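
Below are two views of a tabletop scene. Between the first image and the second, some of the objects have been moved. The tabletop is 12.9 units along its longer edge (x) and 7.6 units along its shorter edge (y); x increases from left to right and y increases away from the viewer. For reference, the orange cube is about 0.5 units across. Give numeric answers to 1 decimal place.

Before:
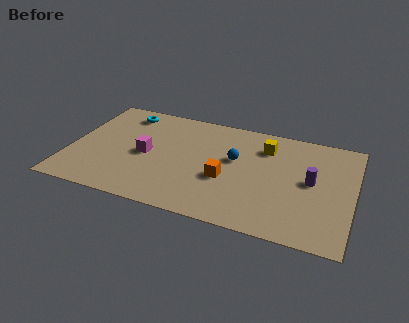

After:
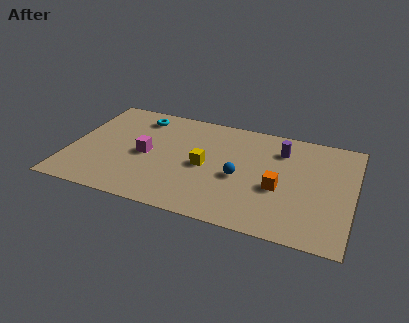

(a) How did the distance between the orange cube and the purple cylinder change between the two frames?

-1.2

Before: roughly 3.9 units apart; after: 2.7. That's 1.2 units closer together.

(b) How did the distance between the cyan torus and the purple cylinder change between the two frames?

-2.5

They were about 9.1 units apart before and 6.6 after — 2.5 units closer together.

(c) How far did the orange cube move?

2.4

The orange cube moved from about (7.2, 3.0) to (9.6, 3.1), a distance of √(2.4² + 0.1²) ≈ 2.4.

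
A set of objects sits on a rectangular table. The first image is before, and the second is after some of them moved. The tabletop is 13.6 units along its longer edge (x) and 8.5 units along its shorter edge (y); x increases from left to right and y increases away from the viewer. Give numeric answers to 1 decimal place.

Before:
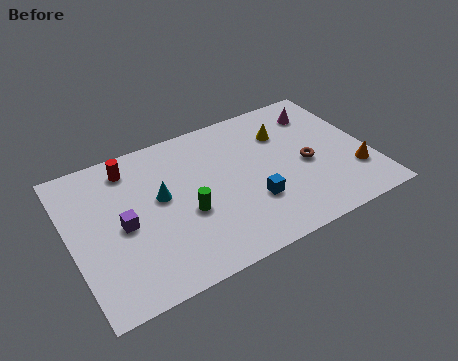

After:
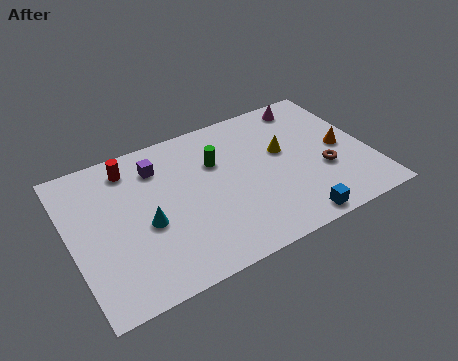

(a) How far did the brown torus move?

1.0

From (10.7, 3.8) to (11.4, 3.1), the brown torus covered √(0.7² + 0.7²) ≈ 1.0 units.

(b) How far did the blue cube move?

2.5

From (8.0, 2.7) to (9.6, 0.8), the blue cube covered √(1.6² + 1.9²) ≈ 2.5 units.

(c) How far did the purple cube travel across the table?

3.2

The purple cube was near (2.3, 4.0) before and (4.2, 6.6) after, so it travelled √(1.9² + 2.6²) ≈ 3.2 units.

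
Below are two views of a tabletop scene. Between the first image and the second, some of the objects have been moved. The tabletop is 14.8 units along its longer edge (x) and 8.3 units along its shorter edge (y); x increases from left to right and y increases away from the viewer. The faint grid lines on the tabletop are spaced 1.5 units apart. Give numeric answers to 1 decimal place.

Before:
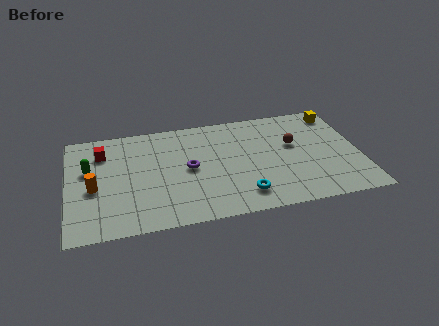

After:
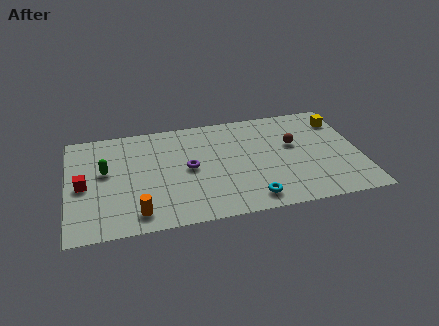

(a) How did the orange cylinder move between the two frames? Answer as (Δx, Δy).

(2.1, -2.3)

From the two frames, the orange cylinder sits at roughly (1.3, 3.6) before and (3.4, 1.3) after.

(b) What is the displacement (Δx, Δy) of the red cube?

(-1.0, -2.4)

The red cube was at about (1.8, 6.3) and moved to about (0.8, 3.9).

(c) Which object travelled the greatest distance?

the orange cylinder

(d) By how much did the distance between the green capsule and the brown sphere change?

-0.8

They were about 10.4 units apart before and 9.6 after — 0.8 units closer together.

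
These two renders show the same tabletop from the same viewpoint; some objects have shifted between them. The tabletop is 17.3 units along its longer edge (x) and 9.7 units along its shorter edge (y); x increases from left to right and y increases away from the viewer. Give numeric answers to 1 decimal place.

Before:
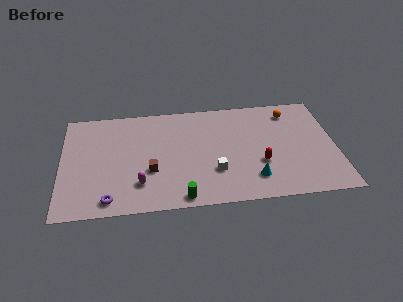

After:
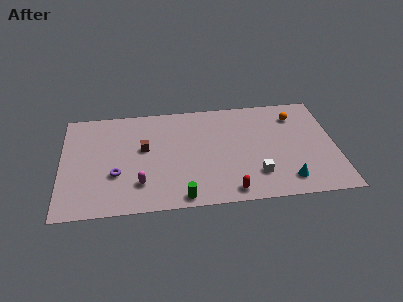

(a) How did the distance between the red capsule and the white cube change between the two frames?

-0.8

The distance was about 2.9 in the first image and 2.1 in the second, so they moved 0.8 units closer together.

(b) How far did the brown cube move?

2.1

The brown cube moved from about (5.6, 3.5) to (5.2, 5.6), a distance of √(0.4² + 2.1²) ≈ 2.1.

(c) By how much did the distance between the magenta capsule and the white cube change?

+2.6

They were about 4.7 units apart before and 7.3 after — 2.6 units further apart.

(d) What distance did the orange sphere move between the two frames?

0.5

The orange sphere moved from about (14.6, 8.0) to (14.9, 7.6), a distance of √(0.3² + 0.4²) ≈ 0.5.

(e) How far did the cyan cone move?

2.1

The cyan cone was near (12.0, 2.1) before and (14.1, 1.7) after, so it travelled √(2.1² + 0.4²) ≈ 2.1 units.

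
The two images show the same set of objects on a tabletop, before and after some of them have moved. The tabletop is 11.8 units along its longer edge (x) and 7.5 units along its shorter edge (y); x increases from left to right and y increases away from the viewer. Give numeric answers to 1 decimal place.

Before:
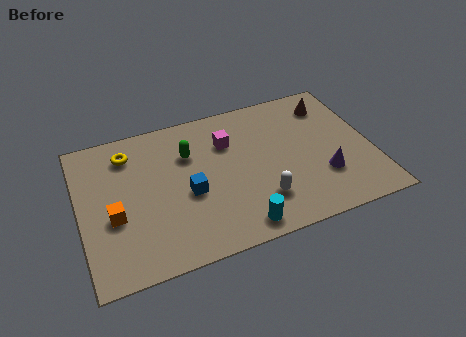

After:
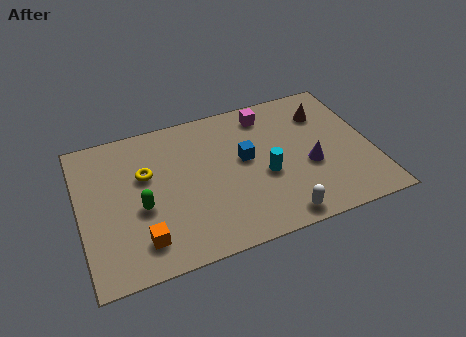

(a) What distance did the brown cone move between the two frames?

0.5

The brown cone moved from about (10.4, 6.0) to (10.1, 5.6), a distance of √(0.3² + 0.4²) ≈ 0.5.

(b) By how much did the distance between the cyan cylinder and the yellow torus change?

-1.5

The distance was about 6.5 in the first image and 5.0 in the second, so they moved 1.5 units closer together.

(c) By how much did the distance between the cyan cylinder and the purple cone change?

-2.1

The distance was about 3.9 in the first image and 1.8 in the second, so they moved 2.1 units closer together.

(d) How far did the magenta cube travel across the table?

2.0

The magenta cube moved from about (6.1, 5.3) to (7.8, 6.3), a distance of √(1.7² + 1.0²) ≈ 2.0.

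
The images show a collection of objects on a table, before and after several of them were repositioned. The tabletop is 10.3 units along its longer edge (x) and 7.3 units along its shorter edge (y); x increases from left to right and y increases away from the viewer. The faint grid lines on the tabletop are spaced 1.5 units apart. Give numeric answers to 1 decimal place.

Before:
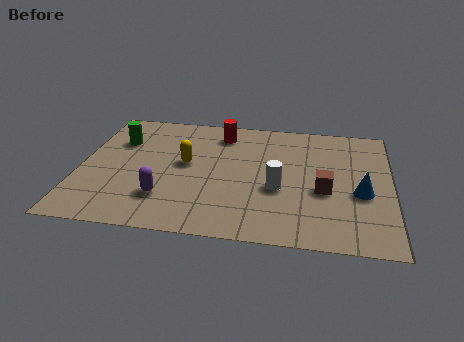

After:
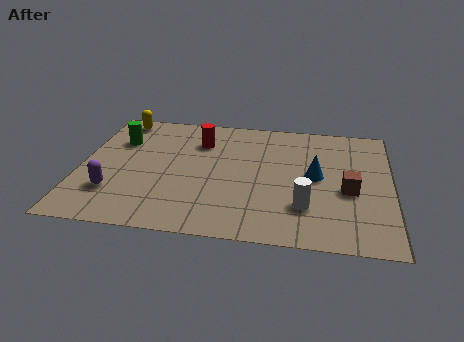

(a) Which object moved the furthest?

the yellow capsule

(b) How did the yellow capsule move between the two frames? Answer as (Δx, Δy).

(-2.4, 2.5)

The yellow capsule was at about (3.5, 4.0) and moved to about (1.1, 6.5).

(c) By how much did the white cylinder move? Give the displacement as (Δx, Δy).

(0.9, -0.9)

From the two frames, the white cylinder sits at roughly (6.6, 2.9) before and (7.5, 2.0) after.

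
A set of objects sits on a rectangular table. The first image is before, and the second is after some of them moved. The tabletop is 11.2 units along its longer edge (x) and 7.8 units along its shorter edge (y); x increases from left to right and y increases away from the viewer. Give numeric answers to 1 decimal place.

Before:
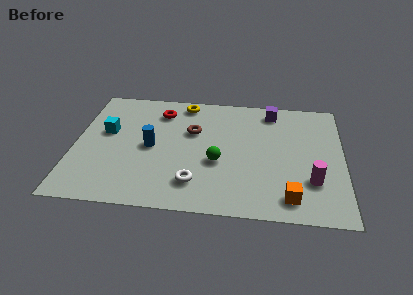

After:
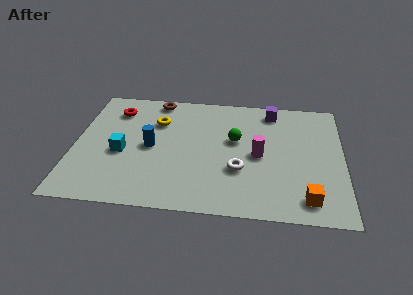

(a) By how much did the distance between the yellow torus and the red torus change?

+0.7

They were about 1.2 units apart before and 1.9 after — 0.7 units further apart.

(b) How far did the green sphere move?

1.7

The green sphere moved from about (6.0, 3.1) to (6.7, 4.6), a distance of √(0.7² + 1.5²) ≈ 1.7.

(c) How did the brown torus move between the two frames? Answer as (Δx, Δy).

(-1.6, 2.0)

The brown torus started near (4.9, 5.0) and ended near (3.3, 7.0).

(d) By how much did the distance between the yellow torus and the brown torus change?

-0.4

They were about 1.9 units apart before and 1.5 after — 0.4 units closer together.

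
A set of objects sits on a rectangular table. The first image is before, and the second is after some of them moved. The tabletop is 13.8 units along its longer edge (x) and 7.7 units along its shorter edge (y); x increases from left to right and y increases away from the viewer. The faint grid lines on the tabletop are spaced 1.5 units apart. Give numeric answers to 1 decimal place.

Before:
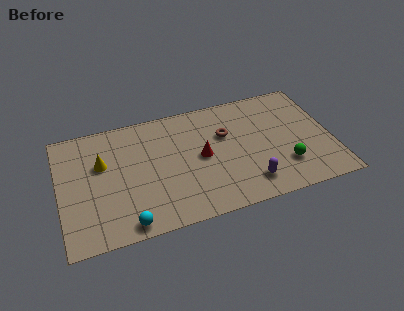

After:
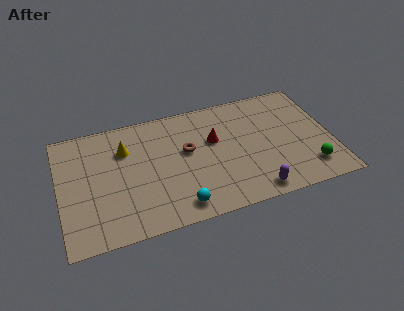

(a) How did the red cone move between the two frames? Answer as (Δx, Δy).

(0.7, 0.9)

The red cone was at about (7.2, 3.9) and moved to about (7.9, 4.8).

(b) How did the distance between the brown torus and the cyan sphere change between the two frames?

-3.3

They were about 6.8 units apart before and 3.5 after — 3.3 units closer together.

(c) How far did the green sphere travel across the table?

1.3

The green sphere moved from about (11.3, 2.1) to (12.5, 1.6), a distance of √(1.2² + 0.5²) ≈ 1.3.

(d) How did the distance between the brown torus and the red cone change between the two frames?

-0.3

The distance was about 1.7 in the first image and 1.4 in the second, so they moved 0.3 units closer together.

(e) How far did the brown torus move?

2.1

The brown torus moved from about (8.5, 5.0) to (6.5, 4.5), a distance of √(2.0² + 0.5²) ≈ 2.1.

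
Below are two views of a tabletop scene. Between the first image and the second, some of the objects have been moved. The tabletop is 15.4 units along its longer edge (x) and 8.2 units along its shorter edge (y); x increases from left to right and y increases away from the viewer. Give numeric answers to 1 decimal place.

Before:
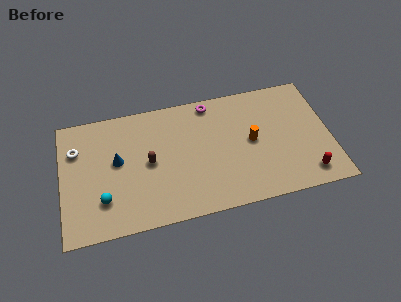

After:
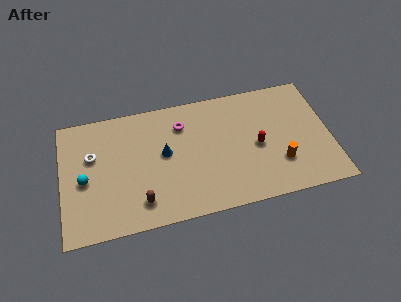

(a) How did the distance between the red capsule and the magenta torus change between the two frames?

-3.1

They were about 7.9 units apart before and 4.8 after — 3.1 units closer together.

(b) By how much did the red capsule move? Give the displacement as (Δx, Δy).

(-2.7, 2.5)

From the two frames, the red capsule sits at roughly (13.9, 1.3) before and (11.2, 3.8) after.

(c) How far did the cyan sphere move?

1.8

The cyan sphere was near (2.3, 2.2) before and (1.3, 3.7) after, so it travelled √(1.0² + 1.5²) ≈ 1.8 units.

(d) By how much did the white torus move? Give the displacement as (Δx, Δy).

(0.9, -0.6)

The white torus was at about (0.9, 5.8) and moved to about (1.8, 5.2).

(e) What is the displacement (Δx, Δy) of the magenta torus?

(-1.7, -1.1)

The magenta torus was at about (8.7, 7.3) and moved to about (7.0, 6.2).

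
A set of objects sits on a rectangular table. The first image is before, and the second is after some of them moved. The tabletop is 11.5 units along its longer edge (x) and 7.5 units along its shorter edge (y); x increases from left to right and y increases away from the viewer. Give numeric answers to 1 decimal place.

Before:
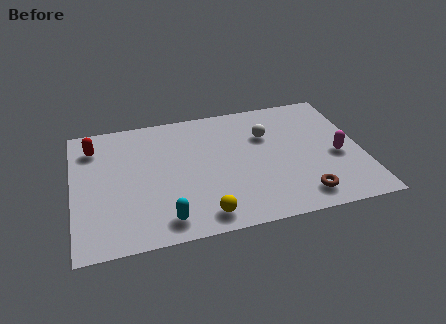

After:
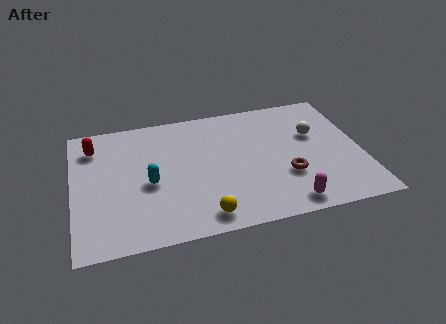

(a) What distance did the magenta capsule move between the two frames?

3.2

The magenta capsule was near (10.5, 3.2) before and (8.3, 0.9) after, so it travelled √(2.2² + 2.3²) ≈ 3.2 units.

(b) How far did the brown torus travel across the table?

1.4

From (8.9, 1.2) to (8.4, 2.5), the brown torus covered √(0.5² + 1.3²) ≈ 1.4 units.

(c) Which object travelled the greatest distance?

the magenta capsule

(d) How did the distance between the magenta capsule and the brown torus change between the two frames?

-1.0

Before: roughly 2.6 units apart; after: 1.6. That's 1.0 units closer together.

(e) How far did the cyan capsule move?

2.3

The cyan capsule was near (3.5, 1.1) before and (3.0, 3.3) after, so it travelled √(0.5² + 2.2²) ≈ 2.3 units.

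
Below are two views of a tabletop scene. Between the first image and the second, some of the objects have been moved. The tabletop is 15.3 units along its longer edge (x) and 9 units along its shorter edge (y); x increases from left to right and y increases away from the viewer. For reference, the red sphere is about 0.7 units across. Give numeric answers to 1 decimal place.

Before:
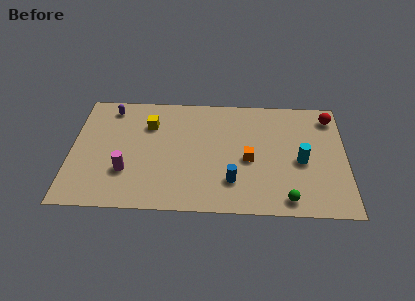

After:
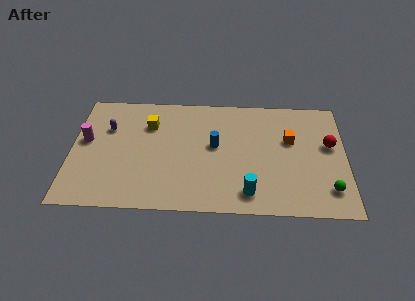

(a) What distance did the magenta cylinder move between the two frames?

3.3

The magenta cylinder moved from about (3.1, 2.8) to (0.8, 5.1), a distance of √(2.3² + 2.3²) ≈ 3.3.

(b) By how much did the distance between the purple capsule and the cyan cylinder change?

-2.2

They were about 11.3 units apart before and 9.1 after — 2.2 units closer together.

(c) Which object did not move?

the yellow cube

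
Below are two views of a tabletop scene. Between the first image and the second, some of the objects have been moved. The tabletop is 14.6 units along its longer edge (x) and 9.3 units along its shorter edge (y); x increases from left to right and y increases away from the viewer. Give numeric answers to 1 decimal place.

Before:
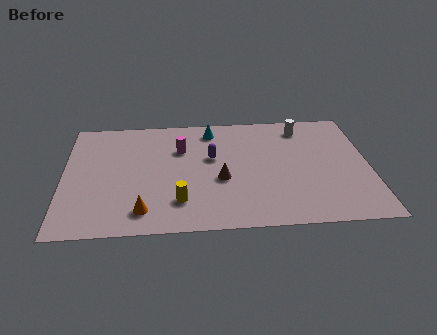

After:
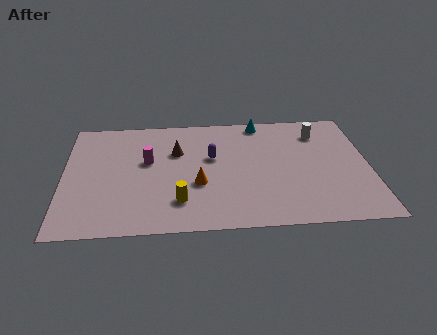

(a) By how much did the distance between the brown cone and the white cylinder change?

+1.3

The distance was about 5.7 in the first image and 7.0 in the second, so they moved 1.3 units further apart.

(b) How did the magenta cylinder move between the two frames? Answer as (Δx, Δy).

(-1.6, -0.9)

The magenta cylinder was at about (5.6, 6.4) and moved to about (4.0, 5.5).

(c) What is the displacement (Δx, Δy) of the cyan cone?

(2.4, 0.5)

The cyan cone was at about (7.1, 7.9) and moved to about (9.5, 8.4).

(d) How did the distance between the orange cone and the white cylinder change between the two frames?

-2.9

Before: roughly 9.9 units apart; after: 7.0. That's 2.9 units closer together.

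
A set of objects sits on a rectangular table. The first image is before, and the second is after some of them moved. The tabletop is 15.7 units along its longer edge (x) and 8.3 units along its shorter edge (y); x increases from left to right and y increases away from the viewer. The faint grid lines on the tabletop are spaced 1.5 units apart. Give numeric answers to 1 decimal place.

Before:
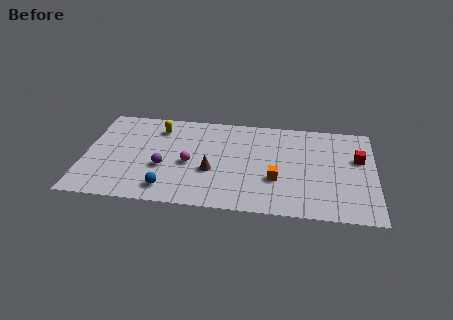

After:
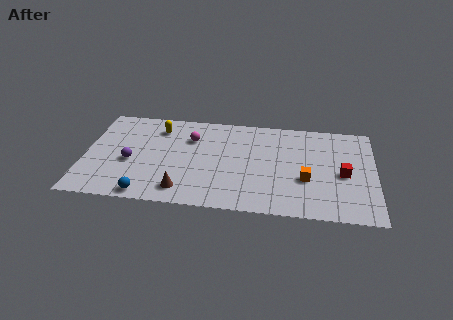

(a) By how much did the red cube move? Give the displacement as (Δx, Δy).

(-0.8, -1.4)

The red cube was at about (14.8, 5.2) and moved to about (14.0, 3.8).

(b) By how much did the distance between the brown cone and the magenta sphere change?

+3.2

They were about 1.3 units apart before and 4.5 after — 3.2 units further apart.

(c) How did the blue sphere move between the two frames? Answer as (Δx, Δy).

(-1.1, -0.6)

The blue sphere was at about (4.6, 1.4) and moved to about (3.5, 0.8).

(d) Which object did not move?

the yellow capsule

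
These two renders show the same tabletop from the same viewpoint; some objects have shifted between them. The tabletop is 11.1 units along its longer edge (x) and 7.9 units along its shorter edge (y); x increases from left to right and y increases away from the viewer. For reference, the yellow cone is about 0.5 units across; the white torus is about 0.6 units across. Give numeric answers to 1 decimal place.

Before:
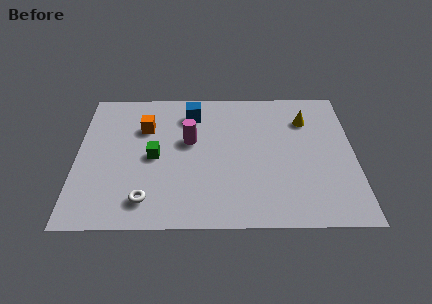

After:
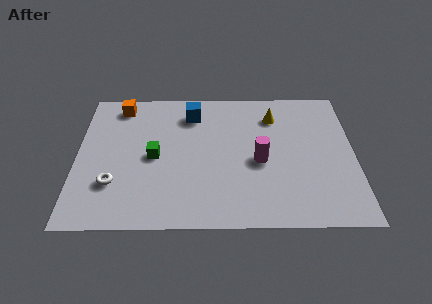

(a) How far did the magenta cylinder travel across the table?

3.0

The magenta cylinder moved from about (4.5, 4.7) to (7.3, 3.5), a distance of √(2.8² + 1.2²) ≈ 3.0.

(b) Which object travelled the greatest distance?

the magenta cylinder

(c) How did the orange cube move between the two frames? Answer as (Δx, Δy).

(-1.0, 1.3)

The orange cube was at about (2.7, 5.5) and moved to about (1.7, 6.8).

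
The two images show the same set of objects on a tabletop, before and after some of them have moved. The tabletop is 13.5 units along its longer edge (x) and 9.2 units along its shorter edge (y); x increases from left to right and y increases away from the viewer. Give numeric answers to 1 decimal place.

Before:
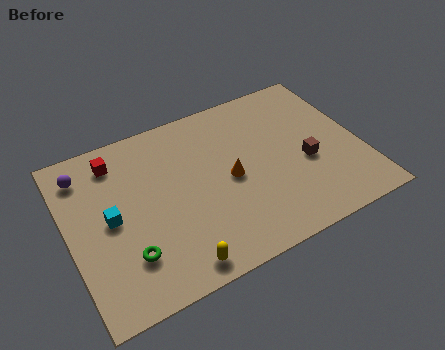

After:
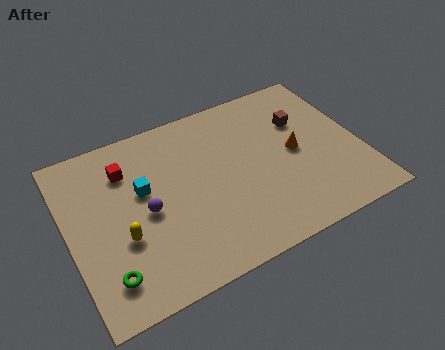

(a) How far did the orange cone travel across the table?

3.1

The orange cone moved from about (7.4, 4.4) to (10.5, 4.6), a distance of √(3.1² + 0.2²) ≈ 3.1.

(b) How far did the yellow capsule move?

3.2

The yellow capsule was near (4.4, 1.0) before and (2.3, 3.4) after, so it travelled √(2.1² + 2.4²) ≈ 3.2 units.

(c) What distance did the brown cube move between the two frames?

2.4

The brown cube moved from about (10.9, 3.8) to (11.1, 6.2), a distance of √(0.2² + 2.4²) ≈ 2.4.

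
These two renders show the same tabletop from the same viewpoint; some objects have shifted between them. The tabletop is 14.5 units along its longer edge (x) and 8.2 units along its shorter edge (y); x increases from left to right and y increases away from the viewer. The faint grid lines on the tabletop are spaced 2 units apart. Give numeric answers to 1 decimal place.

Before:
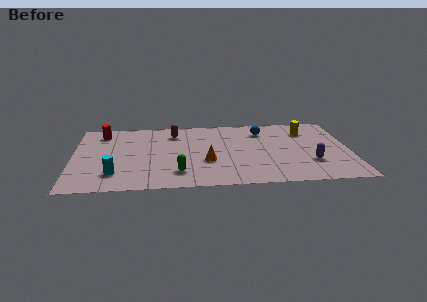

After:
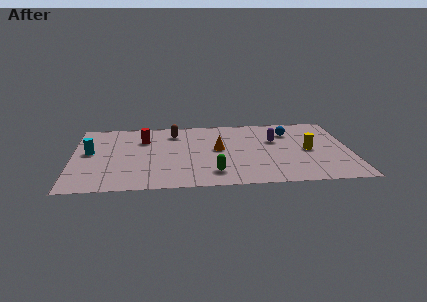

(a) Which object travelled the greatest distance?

the purple capsule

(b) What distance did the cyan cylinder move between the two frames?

2.9

The cyan cylinder was near (2.2, 1.9) before and (0.9, 4.5) after, so it travelled √(1.3² + 2.6²) ≈ 2.9 units.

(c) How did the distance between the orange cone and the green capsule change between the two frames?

+0.9

Before: roughly 1.9 units apart; after: 2.8. That's 0.9 units further apart.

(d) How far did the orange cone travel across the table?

1.5

The orange cone moved from about (7.0, 3.0) to (7.6, 4.4), a distance of √(0.6² + 1.4²) ≈ 1.5.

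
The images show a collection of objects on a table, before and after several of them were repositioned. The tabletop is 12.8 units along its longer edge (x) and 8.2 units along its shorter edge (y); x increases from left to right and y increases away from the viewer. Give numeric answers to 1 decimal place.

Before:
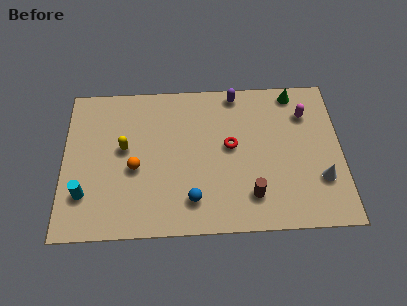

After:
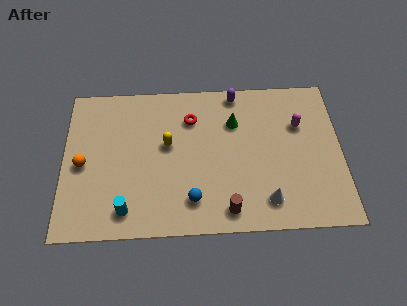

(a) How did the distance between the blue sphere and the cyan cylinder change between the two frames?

-1.9

They were about 4.9 units apart before and 3.0 after — 1.9 units closer together.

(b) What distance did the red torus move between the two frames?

2.4

From (7.7, 4.5) to (5.9, 6.1), the red torus covered √(1.8² + 1.6²) ≈ 2.4 units.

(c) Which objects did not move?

the purple capsule and the blue sphere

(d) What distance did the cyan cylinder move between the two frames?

2.1

From (1.0, 2.2) to (2.9, 1.3), the cyan cylinder covered √(1.9² + 0.9²) ≈ 2.1 units.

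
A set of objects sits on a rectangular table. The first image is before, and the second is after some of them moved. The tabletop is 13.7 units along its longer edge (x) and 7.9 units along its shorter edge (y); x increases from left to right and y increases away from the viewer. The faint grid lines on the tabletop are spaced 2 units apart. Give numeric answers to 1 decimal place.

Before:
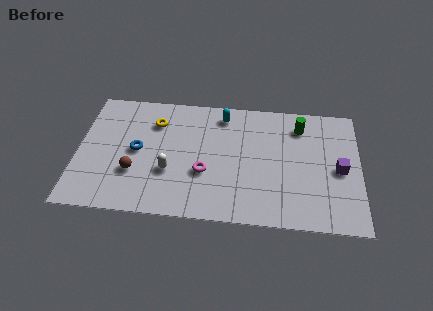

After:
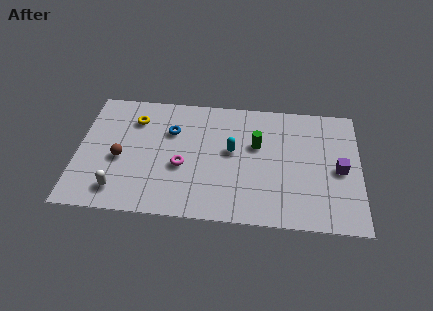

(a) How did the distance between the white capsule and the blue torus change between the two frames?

+2.7

They were about 2.0 units apart before and 4.7 after — 2.7 units further apart.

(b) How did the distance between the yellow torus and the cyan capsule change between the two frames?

+1.7

The distance was about 3.4 in the first image and 5.1 in the second, so they moved 1.7 units further apart.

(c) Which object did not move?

the purple cube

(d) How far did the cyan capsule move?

2.4

From (7.0, 6.7) to (7.5, 4.4), the cyan capsule covered √(0.5² + 2.3²) ≈ 2.4 units.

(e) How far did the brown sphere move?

1.1

From (2.8, 2.6) to (2.1, 3.4), the brown sphere covered √(0.7² + 0.8²) ≈ 1.1 units.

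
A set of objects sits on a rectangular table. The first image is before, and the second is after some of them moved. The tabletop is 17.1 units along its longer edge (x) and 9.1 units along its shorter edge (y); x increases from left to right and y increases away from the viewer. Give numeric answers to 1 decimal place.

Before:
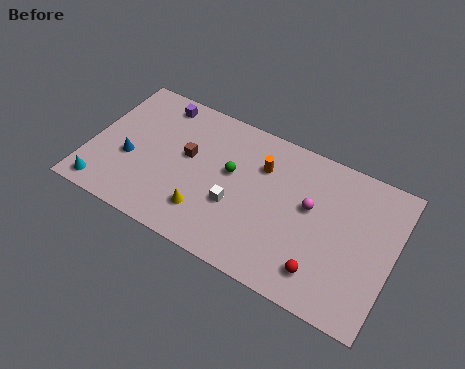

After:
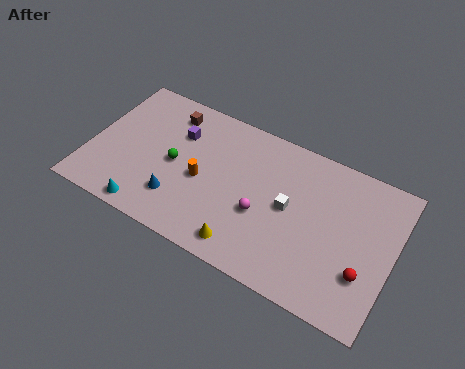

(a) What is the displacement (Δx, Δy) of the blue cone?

(3.0, -1.3)

From the two frames, the blue cone sits at roughly (2.3, 3.6) before and (5.3, 2.3) after.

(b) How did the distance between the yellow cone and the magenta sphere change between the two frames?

-3.9

Before: roughly 6.3 units apart; after: 2.4. That's 3.9 units closer together.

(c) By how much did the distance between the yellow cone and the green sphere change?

+2.2

Before: roughly 3.3 units apart; after: 5.5. That's 2.2 units further apart.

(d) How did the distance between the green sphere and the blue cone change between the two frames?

-3.7

The distance was about 5.9 in the first image and 2.2 in the second, so they moved 3.7 units closer together.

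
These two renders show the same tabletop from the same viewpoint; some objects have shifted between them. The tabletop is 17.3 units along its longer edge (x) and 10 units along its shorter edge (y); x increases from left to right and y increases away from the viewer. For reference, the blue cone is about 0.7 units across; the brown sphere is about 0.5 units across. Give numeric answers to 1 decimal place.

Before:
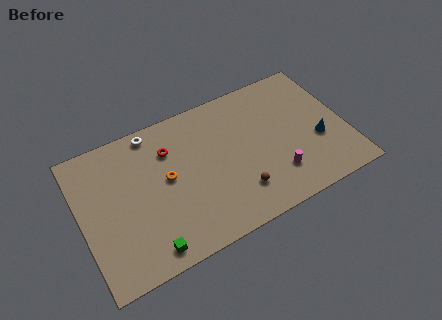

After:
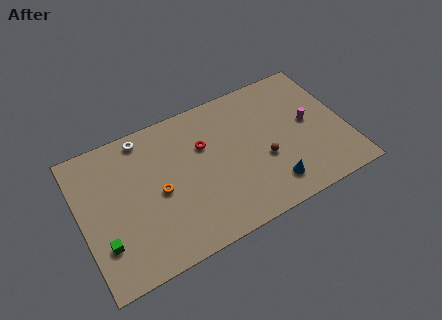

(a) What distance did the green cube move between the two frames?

3.1

From (3.8, 1.2) to (1.2, 2.8), the green cube covered √(2.6² + 1.6²) ≈ 3.1 units.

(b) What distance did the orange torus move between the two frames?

0.9

The orange torus moved from about (5.6, 5.4) to (5.0, 4.7), a distance of √(0.6² + 0.7²) ≈ 0.9.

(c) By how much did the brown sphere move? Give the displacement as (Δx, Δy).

(1.9, 1.5)

From the two frames, the brown sphere sits at roughly (9.9, 2.4) before and (11.8, 3.9) after.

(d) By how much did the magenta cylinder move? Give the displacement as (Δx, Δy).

(2.6, 2.8)

From the two frames, the magenta cylinder sits at roughly (12.4, 2.5) before and (15.0, 5.3) after.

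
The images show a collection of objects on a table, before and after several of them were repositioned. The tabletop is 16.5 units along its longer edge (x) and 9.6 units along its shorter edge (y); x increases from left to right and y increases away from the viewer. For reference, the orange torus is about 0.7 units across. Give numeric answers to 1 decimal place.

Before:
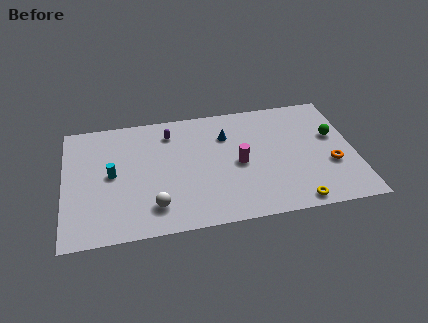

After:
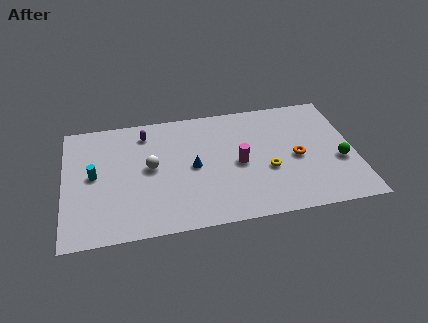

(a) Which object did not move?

the magenta cylinder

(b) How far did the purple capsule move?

1.4

The purple capsule moved from about (6.1, 7.7) to (4.7, 7.9), a distance of √(1.4² + 0.2²) ≈ 1.4.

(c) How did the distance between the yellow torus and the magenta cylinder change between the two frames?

-2.9

Before: roughly 4.7 units apart; after: 1.8. That's 2.9 units closer together.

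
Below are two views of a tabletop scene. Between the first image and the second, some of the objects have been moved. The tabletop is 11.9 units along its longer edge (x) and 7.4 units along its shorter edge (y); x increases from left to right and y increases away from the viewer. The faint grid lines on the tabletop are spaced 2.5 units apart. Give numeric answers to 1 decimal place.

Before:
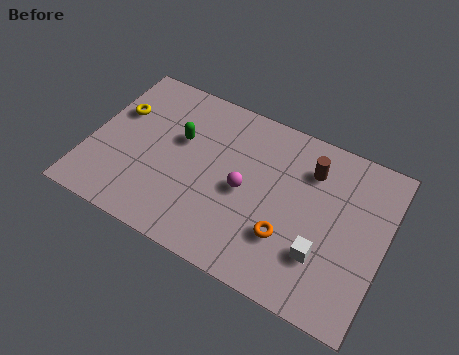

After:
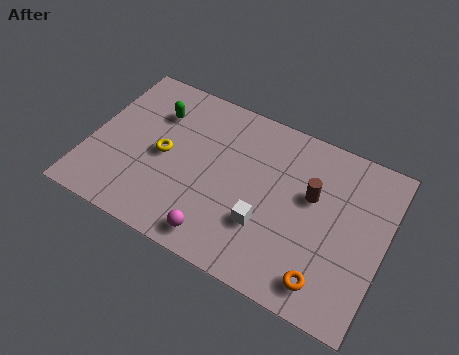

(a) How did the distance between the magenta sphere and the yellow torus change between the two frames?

-1.9

The distance was about 5.6 in the first image and 3.7 in the second, so they moved 1.9 units closer together.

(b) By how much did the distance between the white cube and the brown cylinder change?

-0.9

The distance was about 3.5 in the first image and 2.6 in the second, so they moved 0.9 units closer together.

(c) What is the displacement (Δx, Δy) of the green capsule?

(-1.1, 0.8)

The green capsule started near (3.5, 4.6) and ended near (2.4, 5.4).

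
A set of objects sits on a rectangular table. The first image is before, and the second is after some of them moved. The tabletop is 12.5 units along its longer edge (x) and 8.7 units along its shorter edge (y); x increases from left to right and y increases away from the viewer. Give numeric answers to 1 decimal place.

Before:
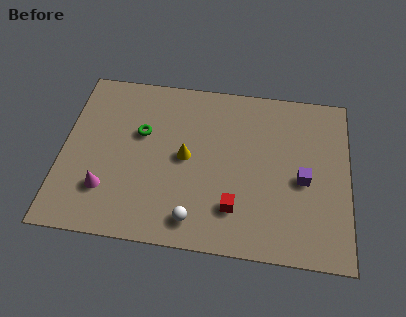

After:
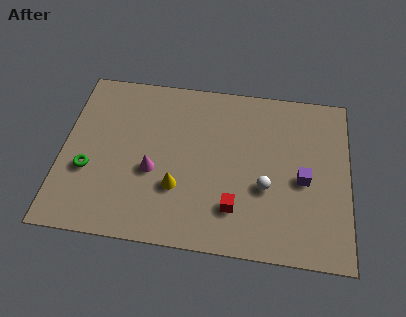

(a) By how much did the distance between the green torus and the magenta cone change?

-0.6

They were about 3.4 units apart before and 2.8 after — 0.6 units closer together.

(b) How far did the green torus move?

3.1

The green torus moved from about (3.4, 5.4) to (1.2, 3.2), a distance of √(2.2² + 2.2²) ≈ 3.1.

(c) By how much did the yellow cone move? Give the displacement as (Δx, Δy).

(-0.3, -1.6)

The yellow cone was at about (5.4, 4.4) and moved to about (5.1, 2.8).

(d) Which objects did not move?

the red cube and the purple cube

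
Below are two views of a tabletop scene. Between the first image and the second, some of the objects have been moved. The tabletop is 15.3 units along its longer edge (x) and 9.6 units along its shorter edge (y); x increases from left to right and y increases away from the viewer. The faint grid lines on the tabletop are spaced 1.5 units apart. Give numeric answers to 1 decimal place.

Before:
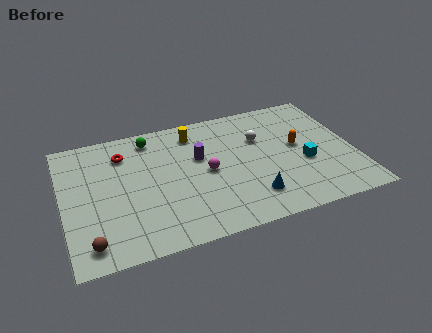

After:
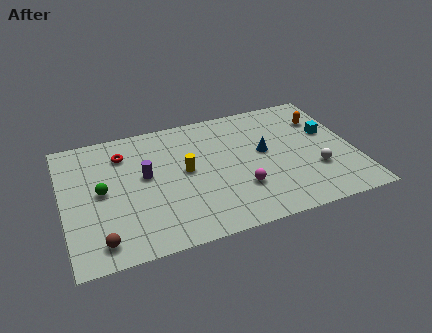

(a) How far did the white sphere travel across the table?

4.2

From (10.5, 6.4) to (13.1, 3.1), the white sphere covered √(2.6² + 3.3²) ≈ 4.2 units.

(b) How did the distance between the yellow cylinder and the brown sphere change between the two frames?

-2.8

Before: roughly 8.8 units apart; after: 6.0. That's 2.8 units closer together.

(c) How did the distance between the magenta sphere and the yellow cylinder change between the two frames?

+0.3

They were about 3.2 units apart before and 3.5 after — 0.3 units further apart.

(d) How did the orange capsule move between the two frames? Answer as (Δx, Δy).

(1.5, 1.8)

The orange capsule was at about (12.4, 5.2) and moved to about (13.9, 7.0).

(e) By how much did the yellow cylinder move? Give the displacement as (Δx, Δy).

(-0.7, -2.8)

The yellow cylinder started near (7.1, 7.9) and ended near (6.4, 5.1).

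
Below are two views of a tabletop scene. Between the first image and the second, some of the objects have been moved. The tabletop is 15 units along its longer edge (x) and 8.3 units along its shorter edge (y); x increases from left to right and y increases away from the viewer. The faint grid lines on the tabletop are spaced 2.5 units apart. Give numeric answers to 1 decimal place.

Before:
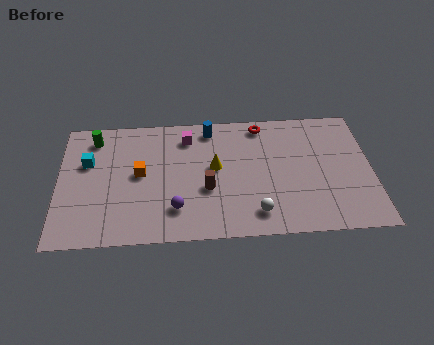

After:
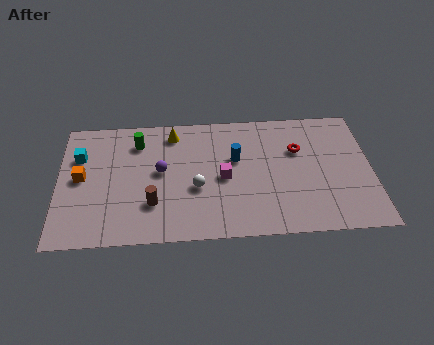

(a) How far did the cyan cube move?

0.6

The cyan cube was near (1.4, 5.3) before and (1.0, 5.7) after, so it travelled √(0.4² + 0.4²) ≈ 0.6 units.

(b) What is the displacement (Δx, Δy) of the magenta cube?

(1.7, -2.8)

The magenta cube started near (6.2, 6.7) and ended near (7.9, 3.9).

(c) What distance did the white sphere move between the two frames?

3.3

From (9.4, 1.5) to (6.6, 3.3), the white sphere covered √(2.8² + 1.8²) ≈ 3.3 units.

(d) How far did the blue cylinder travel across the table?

2.4

The blue cylinder was near (7.3, 7.2) before and (8.5, 5.1) after, so it travelled √(1.2² + 2.1²) ≈ 2.4 units.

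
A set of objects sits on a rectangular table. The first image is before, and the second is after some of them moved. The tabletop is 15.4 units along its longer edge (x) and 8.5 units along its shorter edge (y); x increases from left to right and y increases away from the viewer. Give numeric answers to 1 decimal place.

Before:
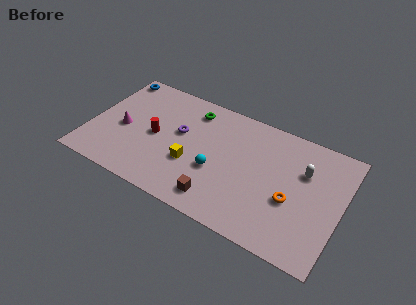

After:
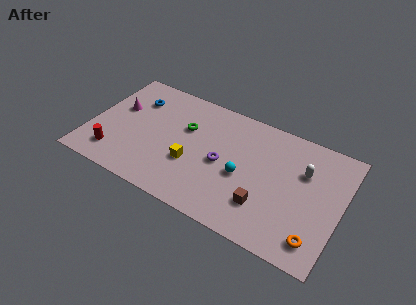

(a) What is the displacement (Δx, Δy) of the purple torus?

(2.8, -1.0)

From the two frames, the purple torus sits at roughly (5.4, 5.0) before and (8.2, 4.0) after.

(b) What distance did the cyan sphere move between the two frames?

1.6

The cyan sphere was near (7.9, 3.3) before and (9.5, 3.7) after, so it travelled √(1.6² + 0.4²) ≈ 1.6 units.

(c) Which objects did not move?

the white capsule and the yellow cube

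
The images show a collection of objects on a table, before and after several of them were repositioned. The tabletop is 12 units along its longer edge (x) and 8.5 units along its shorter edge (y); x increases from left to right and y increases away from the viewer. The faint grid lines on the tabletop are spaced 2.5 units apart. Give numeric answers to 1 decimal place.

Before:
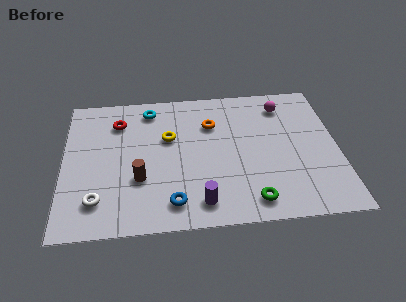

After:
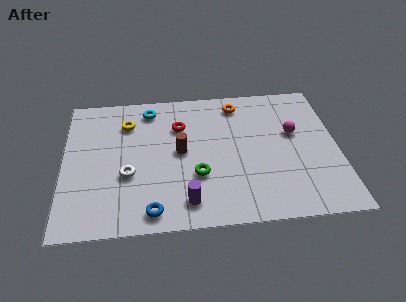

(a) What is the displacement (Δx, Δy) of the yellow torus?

(-1.8, 1.1)

From the two frames, the yellow torus sits at roughly (4.6, 5.3) before and (2.8, 6.4) after.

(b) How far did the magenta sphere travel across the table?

1.8

From (9.7, 6.9) to (10.1, 5.1), the magenta sphere covered √(0.4² + 1.8²) ≈ 1.8 units.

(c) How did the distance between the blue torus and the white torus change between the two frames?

-0.8

They were about 3.2 units apart before and 2.4 after — 0.8 units closer together.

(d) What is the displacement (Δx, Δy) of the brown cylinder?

(1.8, 1.5)

From the two frames, the brown cylinder sits at roughly (3.3, 2.9) before and (5.1, 4.4) after.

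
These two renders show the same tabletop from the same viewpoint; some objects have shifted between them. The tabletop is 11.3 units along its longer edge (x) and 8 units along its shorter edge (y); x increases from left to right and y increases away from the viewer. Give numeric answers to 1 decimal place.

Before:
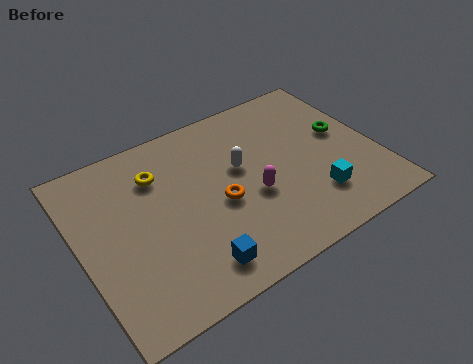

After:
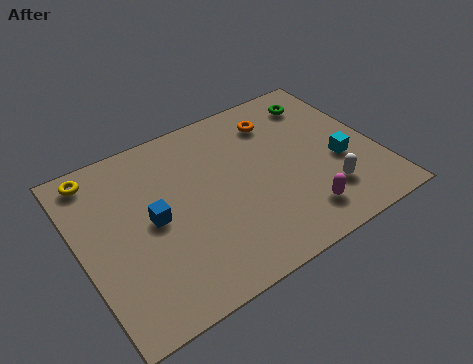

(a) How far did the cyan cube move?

1.7

The cyan cube moved from about (8.6, 2.0) to (9.8, 3.2), a distance of √(1.2² + 1.2²) ≈ 1.7.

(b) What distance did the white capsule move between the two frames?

3.9

From (6.2, 4.7) to (9.0, 2.0), the white capsule covered √(2.8² + 2.7²) ≈ 3.9 units.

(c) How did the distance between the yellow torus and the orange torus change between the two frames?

+3.8

Before: roughly 3.1 units apart; after: 6.9. That's 3.8 units further apart.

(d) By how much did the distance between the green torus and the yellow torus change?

+1.6

The distance was about 7.1 in the first image and 8.7 in the second, so they moved 1.6 units further apart.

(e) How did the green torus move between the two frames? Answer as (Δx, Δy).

(-0.5, 2.0)

The green torus was at about (10.2, 4.5) and moved to about (9.7, 6.5).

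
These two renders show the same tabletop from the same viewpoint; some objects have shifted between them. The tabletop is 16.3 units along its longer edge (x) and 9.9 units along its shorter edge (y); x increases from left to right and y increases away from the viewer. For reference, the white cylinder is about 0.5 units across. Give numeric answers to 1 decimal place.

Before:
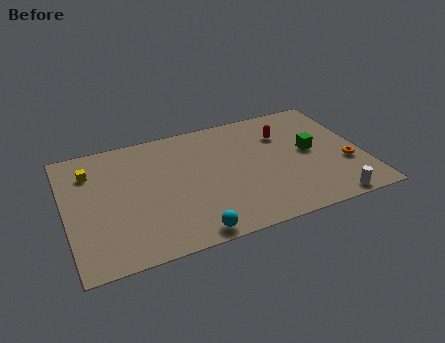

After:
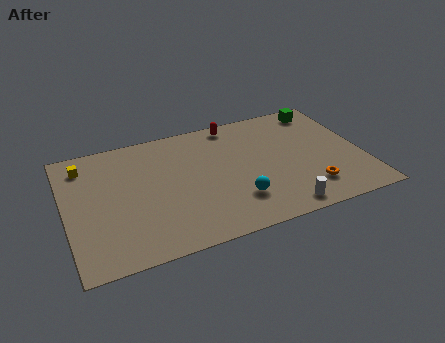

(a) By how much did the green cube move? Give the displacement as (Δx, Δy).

(1.1, 3.4)

The green cube started near (13.5, 5.2) and ended near (14.6, 8.6).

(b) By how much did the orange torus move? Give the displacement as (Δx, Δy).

(-2.2, -1.3)

From the two frames, the orange torus sits at roughly (15.3, 3.5) before and (13.1, 2.2) after.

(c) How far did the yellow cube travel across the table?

0.7

The yellow cube moved from about (1.5, 7.5) to (1.2, 8.1), a distance of √(0.3² + 0.6²) ≈ 0.7.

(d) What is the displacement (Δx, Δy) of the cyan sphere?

(2.7, 1.7)

From the two frames, the cyan sphere sits at roughly (6.4, 0.9) before and (9.1, 2.6) after.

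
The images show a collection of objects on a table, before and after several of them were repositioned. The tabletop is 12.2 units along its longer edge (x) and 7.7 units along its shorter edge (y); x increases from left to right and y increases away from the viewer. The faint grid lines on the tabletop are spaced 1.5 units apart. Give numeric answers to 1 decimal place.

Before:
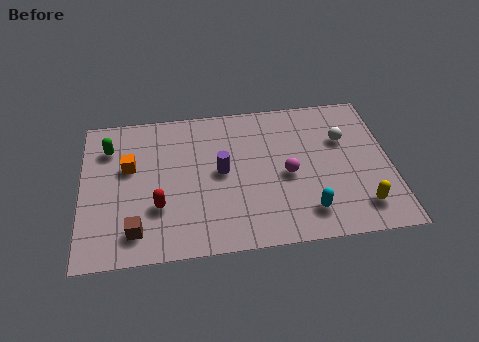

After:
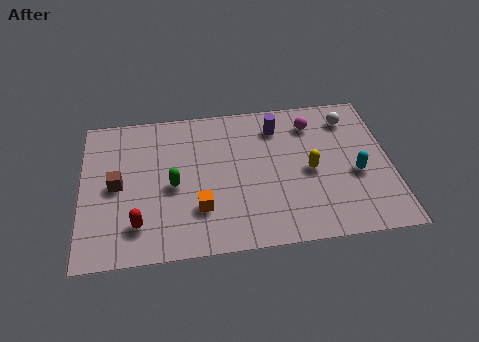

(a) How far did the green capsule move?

3.4

The green capsule moved from about (1.1, 5.8) to (3.6, 3.5), a distance of √(2.5² + 2.3²) ≈ 3.4.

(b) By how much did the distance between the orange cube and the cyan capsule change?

-1.3

They were about 7.6 units apart before and 6.3 after — 1.3 units closer together.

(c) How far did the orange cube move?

3.7

The orange cube moved from about (1.9, 4.7) to (4.6, 2.2), a distance of √(2.7² + 2.5²) ≈ 3.7.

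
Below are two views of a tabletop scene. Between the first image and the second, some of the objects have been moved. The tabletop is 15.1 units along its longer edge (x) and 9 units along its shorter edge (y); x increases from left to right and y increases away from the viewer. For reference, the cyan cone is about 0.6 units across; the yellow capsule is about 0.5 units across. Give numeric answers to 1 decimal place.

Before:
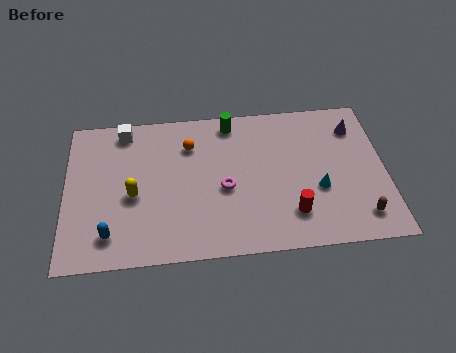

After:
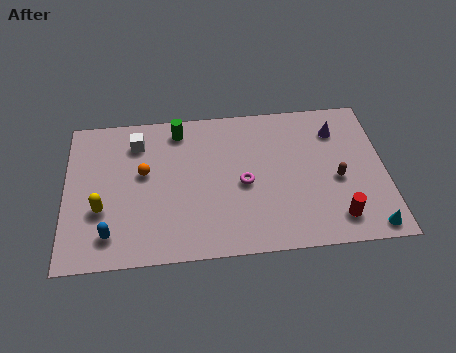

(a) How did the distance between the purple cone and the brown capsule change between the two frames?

-2.4

The distance was about 5.4 in the first image and 3.0 in the second, so they moved 2.4 units closer together.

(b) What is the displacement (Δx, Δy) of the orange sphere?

(-2.2, -1.5)

From the two frames, the orange sphere sits at roughly (5.9, 6.7) before and (3.7, 5.2) after.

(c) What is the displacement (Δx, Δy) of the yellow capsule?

(-1.5, -0.7)

From the two frames, the yellow capsule sits at roughly (3.2, 3.9) before and (1.7, 3.2) after.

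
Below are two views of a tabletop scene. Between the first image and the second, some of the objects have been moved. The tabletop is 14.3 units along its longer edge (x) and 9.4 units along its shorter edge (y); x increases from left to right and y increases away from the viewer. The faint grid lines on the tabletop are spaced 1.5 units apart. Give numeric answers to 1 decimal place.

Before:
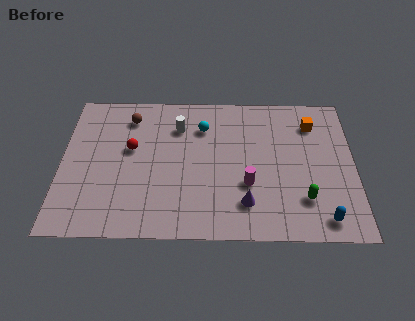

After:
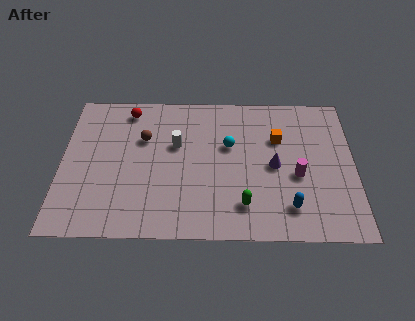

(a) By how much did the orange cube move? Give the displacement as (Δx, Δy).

(-1.7, -1.0)

The orange cube started near (12.3, 7.3) and ended near (10.6, 6.3).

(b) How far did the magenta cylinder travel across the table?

2.5

The magenta cylinder moved from about (9.1, 3.3) to (11.5, 3.9), a distance of √(2.4² + 0.6²) ≈ 2.5.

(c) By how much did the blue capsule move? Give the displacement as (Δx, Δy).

(-1.6, 0.7)

The blue capsule started near (12.7, 1.2) and ended near (11.1, 1.9).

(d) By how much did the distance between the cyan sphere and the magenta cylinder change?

-0.5

They were about 4.3 units apart before and 3.8 after — 0.5 units closer together.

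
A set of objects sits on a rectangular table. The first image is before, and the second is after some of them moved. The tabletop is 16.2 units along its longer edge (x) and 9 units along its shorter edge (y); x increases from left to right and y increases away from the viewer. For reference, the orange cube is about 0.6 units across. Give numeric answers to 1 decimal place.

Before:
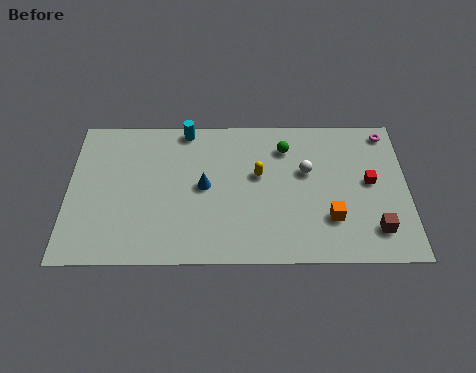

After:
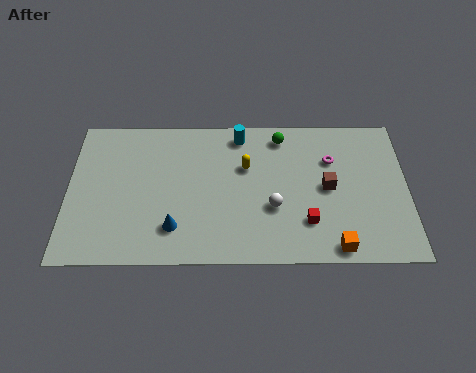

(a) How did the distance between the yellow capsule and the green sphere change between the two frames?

+0.4

They were about 2.1 units apart before and 2.5 after — 0.4 units further apart.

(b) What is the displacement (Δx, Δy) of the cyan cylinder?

(2.6, -0.4)

From the two frames, the cyan cylinder sits at roughly (5.6, 8.2) before and (8.2, 7.8) after.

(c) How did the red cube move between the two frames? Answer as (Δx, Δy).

(-3.0, -2.4)

The red cube started near (14.4, 4.8) and ended near (11.4, 2.4).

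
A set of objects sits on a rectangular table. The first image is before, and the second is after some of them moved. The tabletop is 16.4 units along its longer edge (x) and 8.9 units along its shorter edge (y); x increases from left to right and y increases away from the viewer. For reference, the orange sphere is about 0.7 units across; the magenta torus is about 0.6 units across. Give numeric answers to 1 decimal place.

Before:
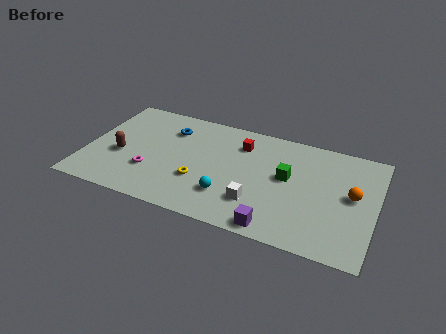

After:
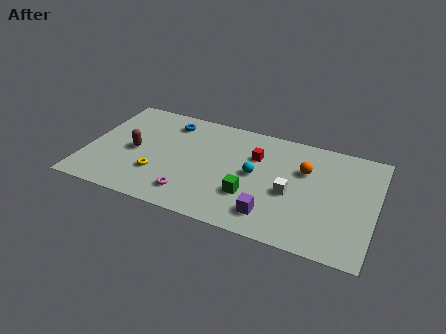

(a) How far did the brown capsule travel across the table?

0.9

The brown capsule moved from about (2.0, 3.6) to (2.7, 4.2), a distance of √(0.7² + 0.6²) ≈ 0.9.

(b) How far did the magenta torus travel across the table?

2.6

The magenta torus was near (3.8, 2.8) before and (6.2, 1.7) after, so it travelled √(2.4² + 1.1²) ≈ 2.6 units.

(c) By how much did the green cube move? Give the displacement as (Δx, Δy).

(-1.9, -2.2)

The green cube started near (11.4, 5.0) and ended near (9.5, 2.8).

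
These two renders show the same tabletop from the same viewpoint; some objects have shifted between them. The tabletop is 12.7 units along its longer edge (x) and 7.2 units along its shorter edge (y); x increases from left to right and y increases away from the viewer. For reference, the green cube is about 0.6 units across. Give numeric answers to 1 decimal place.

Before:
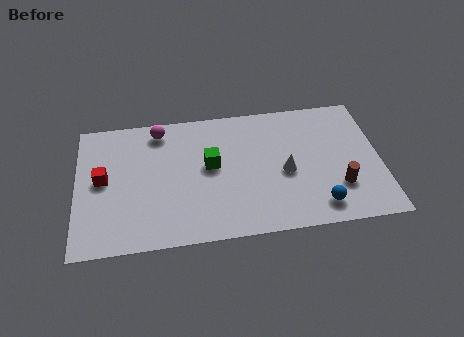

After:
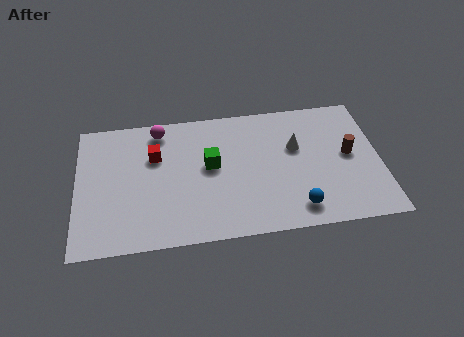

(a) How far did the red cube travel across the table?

2.4

The red cube moved from about (1.1, 3.8) to (3.3, 4.8), a distance of √(2.2² + 1.0²) ≈ 2.4.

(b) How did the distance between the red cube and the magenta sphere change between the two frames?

-2.0

The distance was about 3.4 in the first image and 1.4 in the second, so they moved 2.0 units closer together.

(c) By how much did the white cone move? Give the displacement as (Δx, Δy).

(0.5, 1.3)

The white cone was at about (8.7, 3.2) and moved to about (9.2, 4.5).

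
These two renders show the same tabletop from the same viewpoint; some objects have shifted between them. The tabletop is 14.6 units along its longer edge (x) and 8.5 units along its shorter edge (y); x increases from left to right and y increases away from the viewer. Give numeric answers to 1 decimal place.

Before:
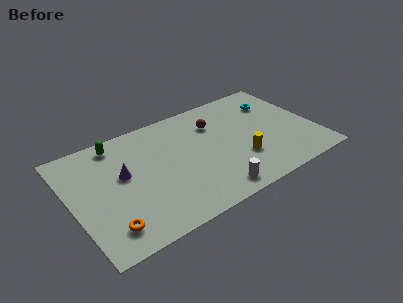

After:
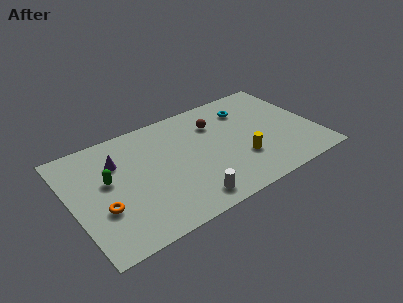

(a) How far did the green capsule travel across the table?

2.7

The green capsule moved from about (3.1, 7.4) to (2.2, 4.9), a distance of √(0.9² + 2.5²) ≈ 2.7.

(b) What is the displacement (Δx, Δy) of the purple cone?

(-0.2, 1.1)

The purple cone started near (3.1, 4.9) and ended near (2.9, 6.0).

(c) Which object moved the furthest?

the green capsule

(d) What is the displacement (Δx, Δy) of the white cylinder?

(-1.5, 0.1)

The white cylinder started near (7.9, 1.1) and ended near (6.4, 1.2).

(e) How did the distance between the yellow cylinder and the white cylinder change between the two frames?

+1.2

They were about 2.6 units apart before and 3.8 after — 1.2 units further apart.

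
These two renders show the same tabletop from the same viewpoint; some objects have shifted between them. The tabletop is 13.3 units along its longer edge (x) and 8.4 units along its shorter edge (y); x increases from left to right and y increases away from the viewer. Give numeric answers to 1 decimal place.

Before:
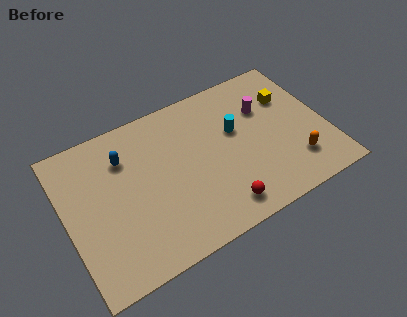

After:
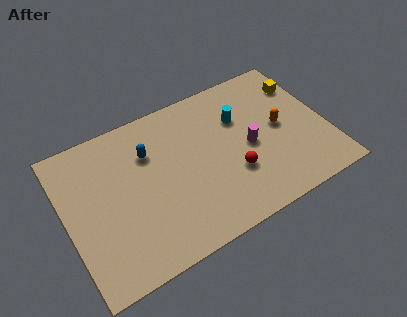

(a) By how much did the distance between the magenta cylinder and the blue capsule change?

-1.9

They were about 7.2 units apart before and 5.3 after — 1.9 units closer together.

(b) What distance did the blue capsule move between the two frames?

1.2

The blue capsule moved from about (3.2, 6.2) to (4.4, 5.9), a distance of √(1.2² + 0.3²) ≈ 1.2.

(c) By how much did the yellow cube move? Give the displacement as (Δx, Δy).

(0.8, 0.5)

The yellow cube started near (11.7, 5.8) and ended near (12.5, 6.3).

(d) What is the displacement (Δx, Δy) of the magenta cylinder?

(-1.1, -1.8)

The magenta cylinder started near (10.4, 5.7) and ended near (9.3, 3.9).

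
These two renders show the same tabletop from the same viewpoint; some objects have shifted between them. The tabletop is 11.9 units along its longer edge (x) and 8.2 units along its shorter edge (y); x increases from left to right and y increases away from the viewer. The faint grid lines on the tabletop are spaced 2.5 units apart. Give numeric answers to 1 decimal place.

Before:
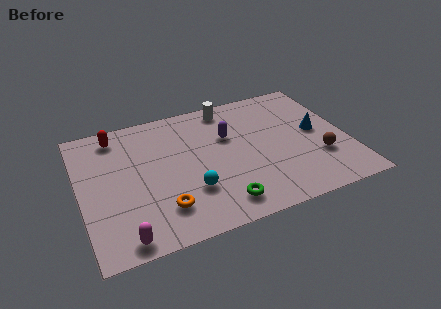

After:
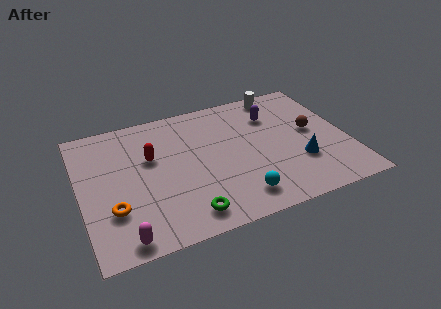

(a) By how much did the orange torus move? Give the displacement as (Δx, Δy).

(-2.1, 0.6)

The orange torus started near (3.4, 1.9) and ended near (1.3, 2.5).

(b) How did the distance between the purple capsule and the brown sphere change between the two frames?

-2.4

Before: roughly 4.7 units apart; after: 2.3. That's 2.4 units closer together.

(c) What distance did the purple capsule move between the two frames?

2.2

The purple capsule was near (6.7, 5.3) before and (8.8, 6.0) after, so it travelled √(2.1² + 0.7²) ≈ 2.2 units.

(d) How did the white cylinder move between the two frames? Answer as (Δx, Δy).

(2.4, 0.1)

The white cylinder was at about (6.9, 7.2) and moved to about (9.3, 7.3).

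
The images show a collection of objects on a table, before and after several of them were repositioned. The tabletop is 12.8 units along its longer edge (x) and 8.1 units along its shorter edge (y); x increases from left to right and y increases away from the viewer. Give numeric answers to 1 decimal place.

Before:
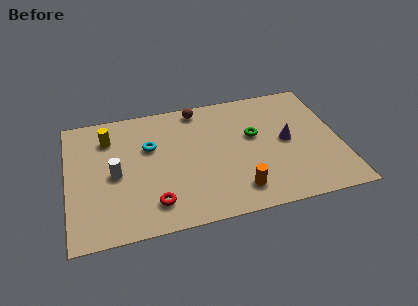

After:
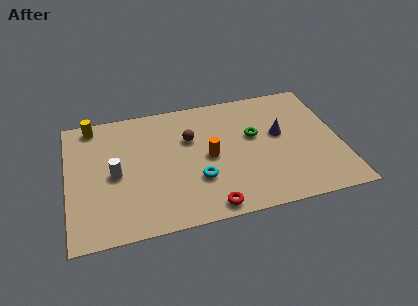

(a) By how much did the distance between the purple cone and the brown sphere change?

-0.8

Before: roughly 5.1 units apart; after: 4.3. That's 0.8 units closer together.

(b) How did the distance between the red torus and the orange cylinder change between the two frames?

-0.8

They were about 3.9 units apart before and 3.1 after — 0.8 units closer together.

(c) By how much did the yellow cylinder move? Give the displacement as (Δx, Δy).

(-0.7, 1.0)

The yellow cylinder was at about (2.0, 6.2) and moved to about (1.3, 7.2).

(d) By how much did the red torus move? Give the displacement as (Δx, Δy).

(2.5, -0.8)

The red torus was at about (3.9, 1.6) and moved to about (6.4, 0.8).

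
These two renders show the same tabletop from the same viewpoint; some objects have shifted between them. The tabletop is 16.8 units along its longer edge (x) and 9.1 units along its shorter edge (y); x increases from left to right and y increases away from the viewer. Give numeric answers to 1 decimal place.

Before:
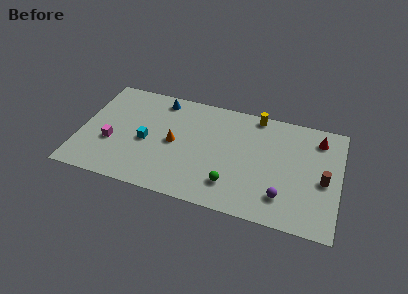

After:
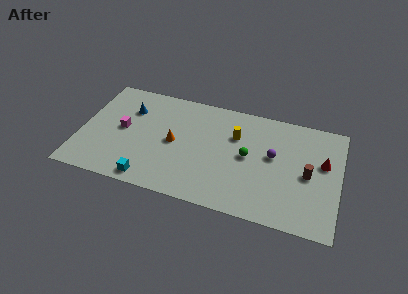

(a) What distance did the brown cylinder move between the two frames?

1.0

The brown cylinder moved from about (15.8, 4.1) to (14.8, 4.3), a distance of √(1.0² + 0.2²) ≈ 1.0.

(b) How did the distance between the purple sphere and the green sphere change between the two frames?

-1.6

They were about 3.3 units apart before and 1.7 after — 1.6 units closer together.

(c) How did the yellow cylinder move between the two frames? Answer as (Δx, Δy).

(-1.2, -2.1)

The yellow cylinder was at about (11.2, 8.3) and moved to about (10.0, 6.2).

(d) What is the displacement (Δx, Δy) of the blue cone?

(-1.9, -1.4)

From the two frames, the blue cone sits at roughly (4.9, 7.9) before and (3.0, 6.5) after.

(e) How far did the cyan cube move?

3.1

The cyan cube moved from about (4.3, 4.1) to (4.8, 1.0), a distance of √(0.5² + 3.1²) ≈ 3.1.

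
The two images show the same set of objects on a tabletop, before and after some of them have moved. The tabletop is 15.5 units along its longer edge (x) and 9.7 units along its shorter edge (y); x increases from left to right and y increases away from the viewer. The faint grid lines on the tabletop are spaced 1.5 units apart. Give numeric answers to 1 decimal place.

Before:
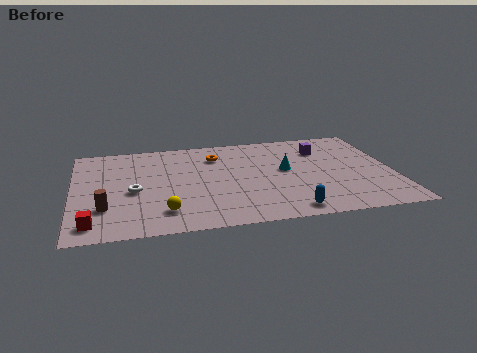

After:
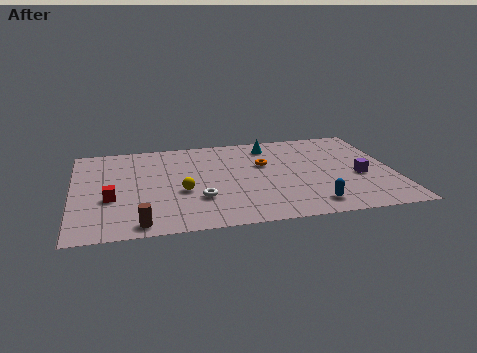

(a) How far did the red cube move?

2.5

From (0.9, 1.4) to (1.8, 3.7), the red cube covered √(0.9² + 2.3²) ≈ 2.5 units.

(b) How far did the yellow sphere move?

2.1

The yellow sphere moved from about (4.3, 2.0) to (5.2, 3.9), a distance of √(0.9² + 1.9²) ≈ 2.1.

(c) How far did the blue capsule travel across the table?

1.2

The blue capsule moved from about (10.2, 1.1) to (11.3, 1.5), a distance of √(1.1² + 0.4²) ≈ 1.2.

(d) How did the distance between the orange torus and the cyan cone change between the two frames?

-1.9

They were about 3.9 units apart before and 2.0 after — 1.9 units closer together.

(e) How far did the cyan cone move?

2.9

The cyan cone was near (10.3, 5.3) before and (9.7, 8.1) after, so it travelled √(0.6² + 2.8²) ≈ 2.9 units.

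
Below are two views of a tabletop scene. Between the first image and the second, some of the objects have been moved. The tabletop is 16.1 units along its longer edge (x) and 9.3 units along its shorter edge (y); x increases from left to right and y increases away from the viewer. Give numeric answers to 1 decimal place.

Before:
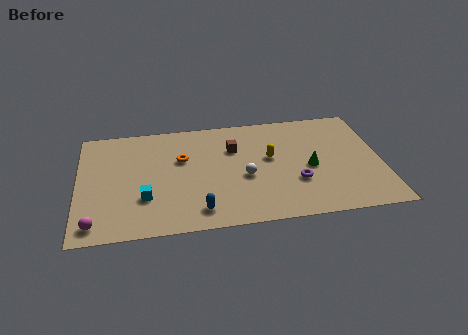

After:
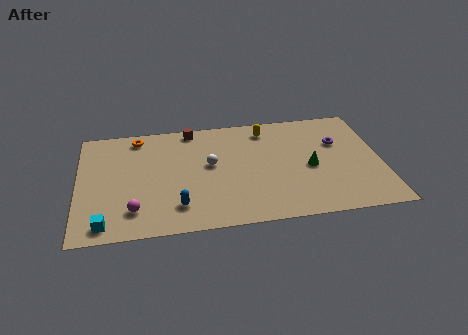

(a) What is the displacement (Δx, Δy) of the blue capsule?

(-1.1, 0.5)

From the two frames, the blue capsule sits at roughly (6.3, 1.5) before and (5.2, 2.0) after.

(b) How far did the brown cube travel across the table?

3.0

From (8.3, 6.4) to (6.1, 8.4), the brown cube covered √(2.2² + 2.0²) ≈ 3.0 units.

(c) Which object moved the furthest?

the purple torus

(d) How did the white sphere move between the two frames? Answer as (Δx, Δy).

(-1.8, 1.3)

The white sphere started near (8.8, 3.9) and ended near (7.0, 5.2).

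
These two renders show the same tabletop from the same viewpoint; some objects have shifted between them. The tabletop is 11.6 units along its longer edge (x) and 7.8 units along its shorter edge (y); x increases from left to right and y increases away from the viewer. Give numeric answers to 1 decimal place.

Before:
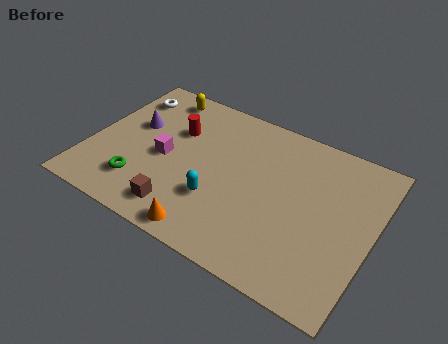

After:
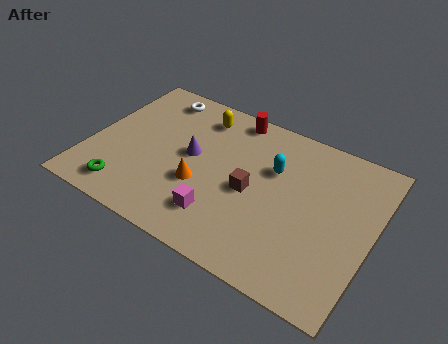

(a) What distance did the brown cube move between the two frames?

3.4

From (4.2, 1.3) to (6.7, 3.6), the brown cube covered √(2.5² + 2.3²) ≈ 3.4 units.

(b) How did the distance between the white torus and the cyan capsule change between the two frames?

-0.4

The distance was about 5.8 in the first image and 5.4 in the second, so they moved 0.4 units closer together.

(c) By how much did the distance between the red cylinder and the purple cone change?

+1.3

Before: roughly 1.8 units apart; after: 3.1. That's 1.3 units further apart.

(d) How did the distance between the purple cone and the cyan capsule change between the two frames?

-1.1

The distance was about 4.5 in the first image and 3.4 in the second, so they moved 1.1 units closer together.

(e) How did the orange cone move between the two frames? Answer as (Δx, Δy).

(-0.7, 2.1)

From the two frames, the orange cone sits at roughly (5.4, 0.8) before and (4.7, 2.9) after.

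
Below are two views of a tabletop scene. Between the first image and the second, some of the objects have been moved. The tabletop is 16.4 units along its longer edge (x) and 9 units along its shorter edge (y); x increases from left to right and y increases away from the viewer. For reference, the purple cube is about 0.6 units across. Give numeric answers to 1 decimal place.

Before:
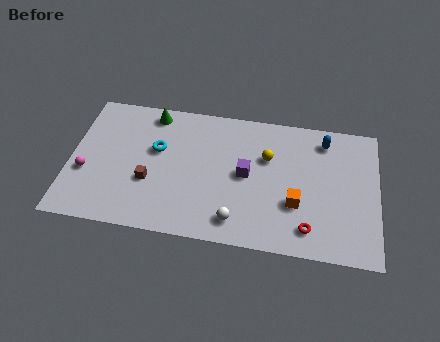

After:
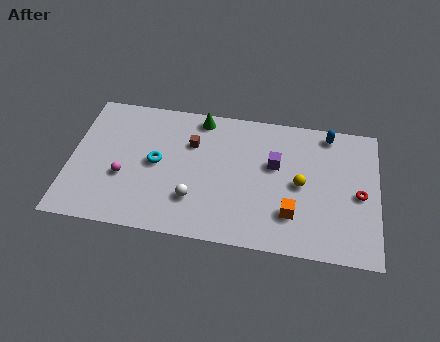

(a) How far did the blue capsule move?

0.5

The blue capsule was near (13.5, 7.5) before and (13.7, 8.0) after, so it travelled √(0.2² + 0.5²) ≈ 0.5 units.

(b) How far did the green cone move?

2.6

The green cone moved from about (4.2, 7.9) to (6.8, 8.0), a distance of √(2.6² + 0.1²) ≈ 2.6.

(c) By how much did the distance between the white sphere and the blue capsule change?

+1.4

They were about 7.5 units apart before and 8.9 after — 1.4 units further apart.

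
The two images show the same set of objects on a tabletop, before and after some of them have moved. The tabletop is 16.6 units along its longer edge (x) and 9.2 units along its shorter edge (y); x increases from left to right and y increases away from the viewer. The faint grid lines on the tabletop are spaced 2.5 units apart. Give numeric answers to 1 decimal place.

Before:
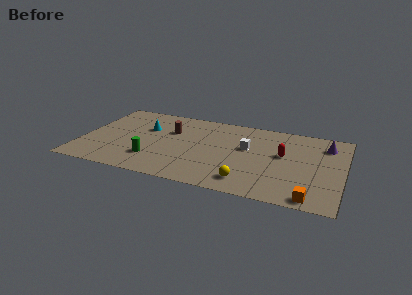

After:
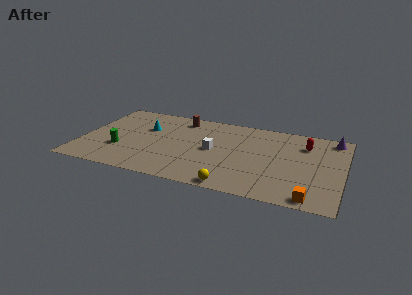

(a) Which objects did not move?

the cyan cone and the orange cube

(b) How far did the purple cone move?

1.0

From (15.4, 7.2) to (15.8, 8.1), the purple cone covered √(0.4² + 0.9²) ≈ 1.0 units.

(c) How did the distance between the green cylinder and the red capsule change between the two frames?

+3.5

They were about 8.6 units apart before and 12.1 after — 3.5 units further apart.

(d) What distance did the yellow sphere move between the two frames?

1.1

The yellow sphere moved from about (10.8, 1.6) to (10.0, 0.8), a distance of √(0.8² + 0.8²) ≈ 1.1.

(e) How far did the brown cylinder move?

1.8

The brown cylinder moved from about (5.5, 6.1) to (6.0, 7.8), a distance of √(0.5² + 1.7²) ≈ 1.8.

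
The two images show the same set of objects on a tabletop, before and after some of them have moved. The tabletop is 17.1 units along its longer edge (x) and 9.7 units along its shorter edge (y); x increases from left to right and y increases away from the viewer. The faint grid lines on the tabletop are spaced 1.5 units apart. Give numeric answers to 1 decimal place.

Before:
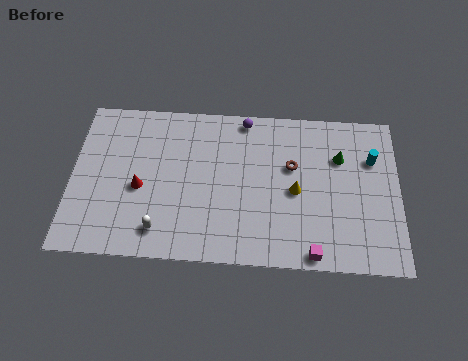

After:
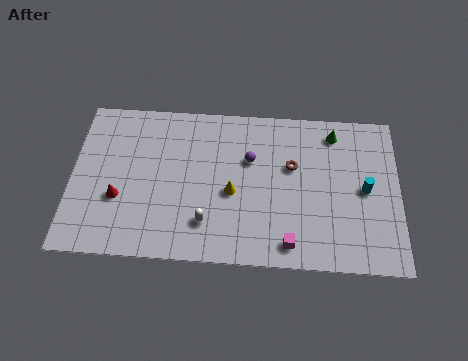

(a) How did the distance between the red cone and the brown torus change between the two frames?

+1.2

They were about 8.1 units apart before and 9.3 after — 1.2 units further apart.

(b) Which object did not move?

the brown torus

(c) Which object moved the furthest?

the yellow cone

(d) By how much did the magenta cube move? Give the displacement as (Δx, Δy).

(-1.2, 0.5)

The magenta cube started near (12.6, 0.8) and ended near (11.4, 1.3).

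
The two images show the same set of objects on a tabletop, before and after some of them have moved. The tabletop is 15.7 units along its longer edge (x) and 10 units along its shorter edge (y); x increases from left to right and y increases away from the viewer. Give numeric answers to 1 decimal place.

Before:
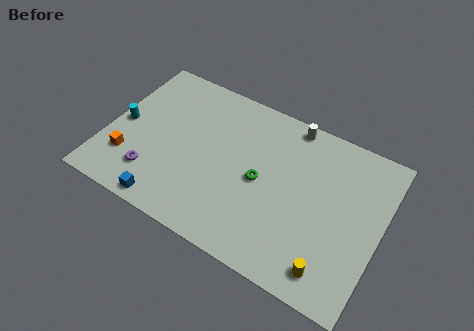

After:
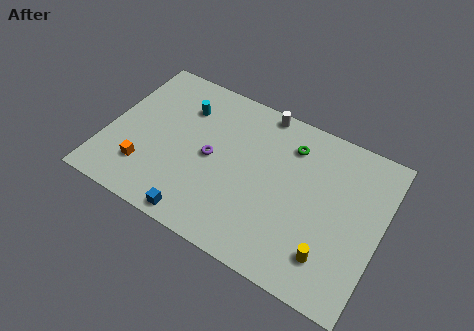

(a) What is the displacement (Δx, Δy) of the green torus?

(1.3, 3.0)

The green torus was at about (8.9, 4.8) and moved to about (10.2, 7.8).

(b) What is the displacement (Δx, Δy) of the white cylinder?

(-1.7, 0.1)

The white cylinder was at about (10.0, 9.1) and moved to about (8.3, 9.2).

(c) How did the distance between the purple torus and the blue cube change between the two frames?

+2.2

The distance was about 1.8 in the first image and 4.0 in the second, so they moved 2.2 units further apart.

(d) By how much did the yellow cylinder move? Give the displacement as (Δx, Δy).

(-0.2, 0.7)

From the two frames, the yellow cylinder sits at roughly (13.4, 1.5) before and (13.2, 2.2) after.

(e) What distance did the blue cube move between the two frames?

1.8

From (4.1, 0.9) to (5.9, 0.9), the blue cube covered √(1.8² + 0.0²) ≈ 1.8 units.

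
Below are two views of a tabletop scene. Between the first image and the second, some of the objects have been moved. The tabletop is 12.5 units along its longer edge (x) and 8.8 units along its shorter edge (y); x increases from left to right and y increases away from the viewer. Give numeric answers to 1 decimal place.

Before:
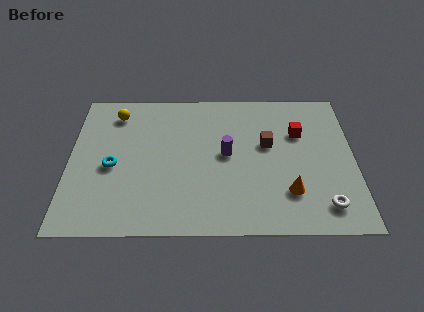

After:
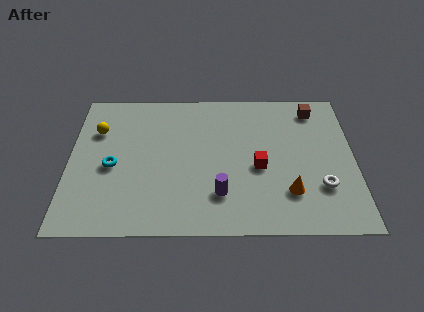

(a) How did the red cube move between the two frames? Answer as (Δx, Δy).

(-1.8, -2.1)

The red cube started near (10.1, 5.9) and ended near (8.3, 3.8).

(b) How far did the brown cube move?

3.0

The brown cube moved from about (8.7, 5.2) to (10.8, 7.4), a distance of √(2.1² + 2.2²) ≈ 3.0.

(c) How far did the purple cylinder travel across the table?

2.4

The purple cylinder was near (6.9, 4.6) before and (6.6, 2.2) after, so it travelled √(0.3² + 2.4²) ≈ 2.4 units.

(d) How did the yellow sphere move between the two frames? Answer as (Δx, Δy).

(-0.8, -1.1)

From the two frames, the yellow sphere sits at roughly (2.0, 7.2) before and (1.2, 6.1) after.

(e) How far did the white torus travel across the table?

1.1

The white torus moved from about (11.1, 1.5) to (11.0, 2.6), a distance of √(0.1² + 1.1²) ≈ 1.1.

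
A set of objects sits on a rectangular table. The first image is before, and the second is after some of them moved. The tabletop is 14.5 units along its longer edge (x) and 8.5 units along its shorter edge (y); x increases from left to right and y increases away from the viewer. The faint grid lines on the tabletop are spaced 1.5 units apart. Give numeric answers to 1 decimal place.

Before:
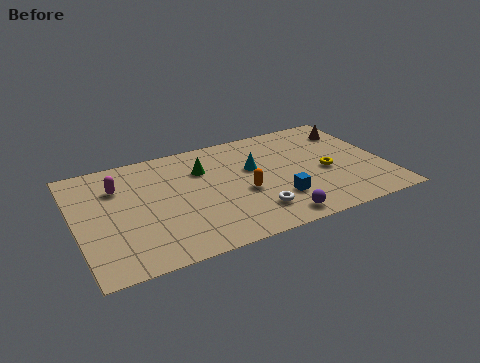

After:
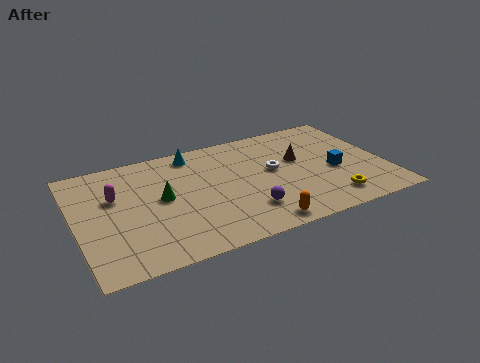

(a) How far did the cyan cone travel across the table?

3.4

The cyan cone moved from about (8.4, 5.2) to (5.8, 7.4), a distance of √(2.6² + 2.2²) ≈ 3.4.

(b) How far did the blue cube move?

3.1

The blue cube was near (9.2, 2.4) before and (12.1, 3.6) after, so it travelled √(2.9² + 1.2²) ≈ 3.1 units.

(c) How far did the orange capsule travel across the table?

2.6

From (7.7, 3.5) to (8.1, 0.9), the orange capsule covered √(0.4² + 2.6²) ≈ 2.6 units.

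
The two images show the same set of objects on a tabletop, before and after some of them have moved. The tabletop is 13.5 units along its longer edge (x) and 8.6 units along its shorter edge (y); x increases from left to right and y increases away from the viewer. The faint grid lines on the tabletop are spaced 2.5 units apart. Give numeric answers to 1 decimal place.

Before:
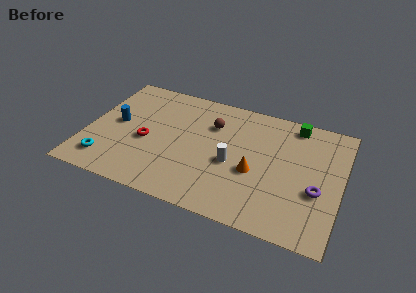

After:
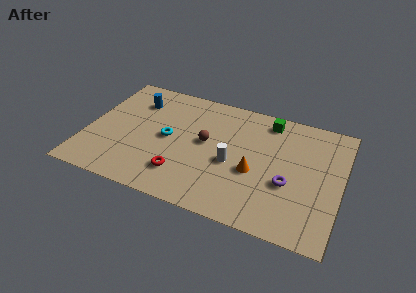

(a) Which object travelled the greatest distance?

the cyan torus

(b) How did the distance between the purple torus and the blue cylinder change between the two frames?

-1.8

The distance was about 10.9 in the first image and 9.1 in the second, so they moved 1.8 units closer together.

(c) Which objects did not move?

the orange cone and the white cylinder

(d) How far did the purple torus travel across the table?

1.5

The purple torus was near (12.3, 3.3) before and (10.8, 3.3) after, so it travelled √(1.5² + 0.0²) ≈ 1.5 units.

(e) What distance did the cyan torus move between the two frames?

4.0

The cyan torus was near (1.3, 1.6) before and (4.3, 4.3) after, so it travelled √(3.0² + 2.7²) ≈ 4.0 units.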